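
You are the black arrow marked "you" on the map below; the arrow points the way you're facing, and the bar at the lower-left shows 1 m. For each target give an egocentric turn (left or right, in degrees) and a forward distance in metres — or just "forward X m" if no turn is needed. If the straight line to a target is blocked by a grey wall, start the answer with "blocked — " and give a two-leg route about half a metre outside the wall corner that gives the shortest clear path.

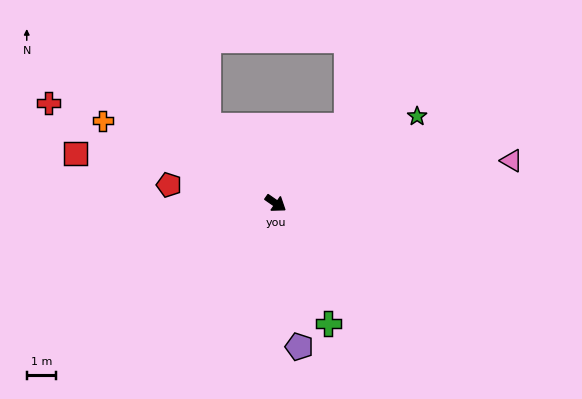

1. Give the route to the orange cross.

turn right 171°, forward 6.4 m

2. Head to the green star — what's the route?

turn left 66°, forward 5.6 m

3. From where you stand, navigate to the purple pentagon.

turn right 46°, forward 4.9 m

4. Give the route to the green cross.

turn right 31°, forward 4.4 m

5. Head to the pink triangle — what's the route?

turn left 45°, forward 8.1 m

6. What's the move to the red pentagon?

turn right 155°, forward 3.6 m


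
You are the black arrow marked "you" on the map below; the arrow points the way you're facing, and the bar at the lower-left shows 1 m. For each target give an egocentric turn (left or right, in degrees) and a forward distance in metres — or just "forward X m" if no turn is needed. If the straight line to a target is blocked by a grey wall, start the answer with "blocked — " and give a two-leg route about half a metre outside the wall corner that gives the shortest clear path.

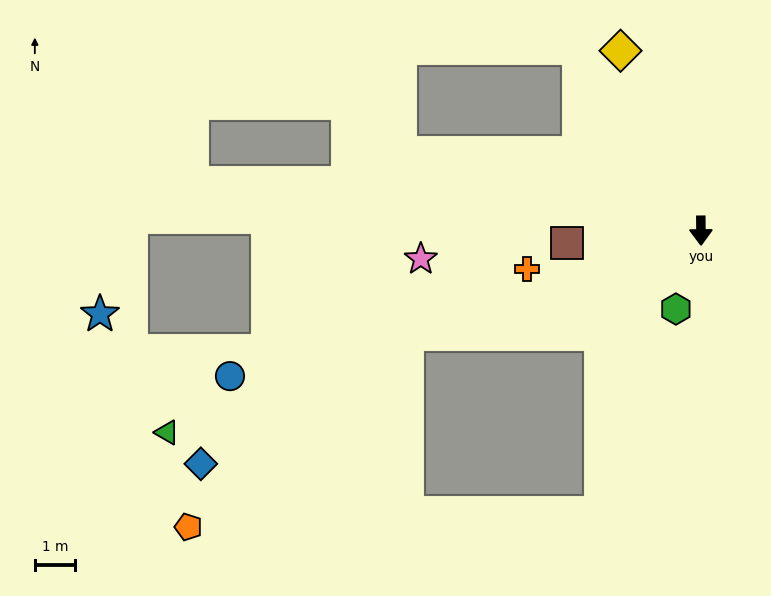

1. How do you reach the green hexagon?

turn right 18°, forward 2.1 m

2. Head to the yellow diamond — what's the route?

turn right 156°, forward 4.9 m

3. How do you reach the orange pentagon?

blocked — turn right 71°, forward 7.8 m, then turn left 22°, forward 7.3 m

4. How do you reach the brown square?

turn right 85°, forward 3.4 m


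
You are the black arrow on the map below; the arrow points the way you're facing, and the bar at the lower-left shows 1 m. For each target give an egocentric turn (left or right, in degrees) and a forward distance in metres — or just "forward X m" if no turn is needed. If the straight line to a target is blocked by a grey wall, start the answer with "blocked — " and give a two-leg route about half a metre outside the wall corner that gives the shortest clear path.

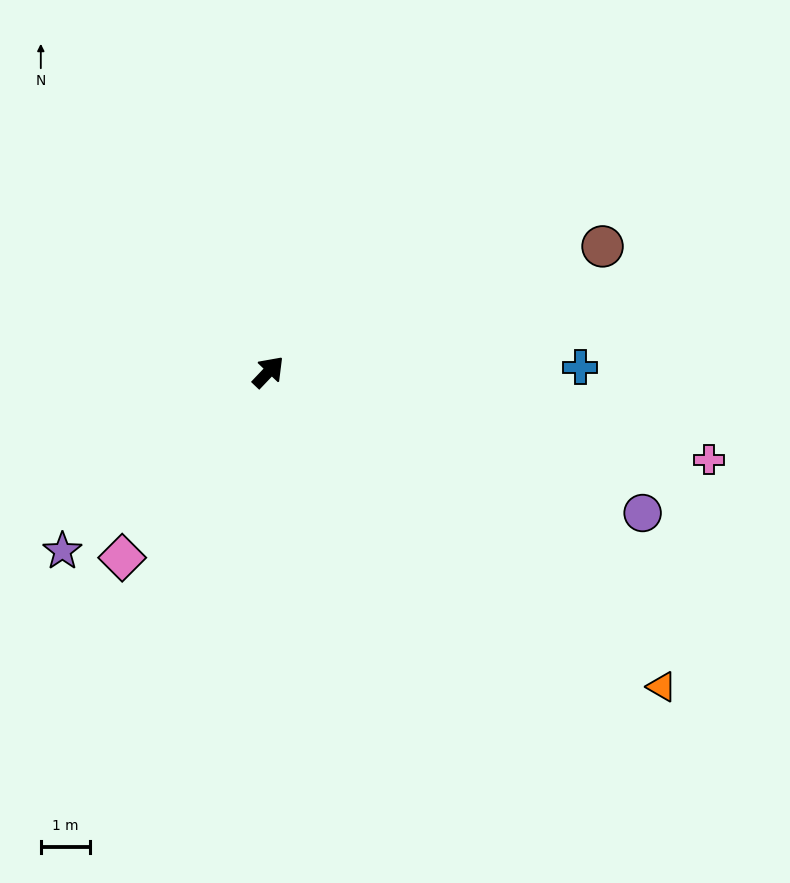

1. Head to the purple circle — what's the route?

turn right 67°, forward 8.1 m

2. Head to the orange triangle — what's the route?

turn right 85°, forward 10.2 m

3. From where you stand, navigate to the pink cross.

turn right 58°, forward 9.1 m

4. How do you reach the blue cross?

turn right 46°, forward 6.3 m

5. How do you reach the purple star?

turn left 175°, forward 5.5 m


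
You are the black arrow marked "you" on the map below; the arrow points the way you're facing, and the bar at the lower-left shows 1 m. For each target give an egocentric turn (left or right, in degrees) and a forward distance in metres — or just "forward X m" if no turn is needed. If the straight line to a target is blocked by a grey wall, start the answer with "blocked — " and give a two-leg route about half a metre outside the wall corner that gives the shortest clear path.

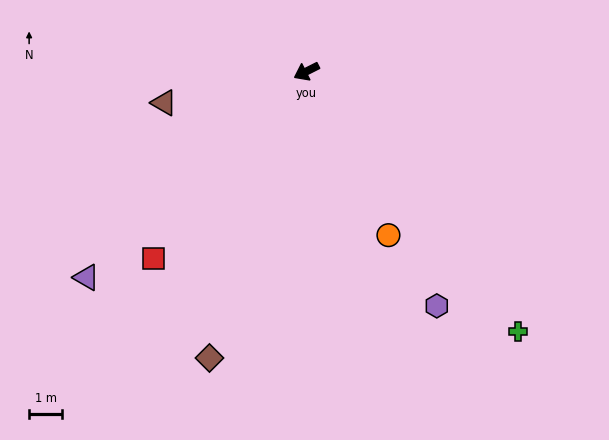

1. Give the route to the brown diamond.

turn left 44°, forward 9.1 m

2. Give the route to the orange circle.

turn left 90°, forward 5.5 m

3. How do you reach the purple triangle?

turn left 16°, forward 9.1 m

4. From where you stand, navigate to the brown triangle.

turn right 14°, forward 4.4 m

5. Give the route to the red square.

turn left 24°, forward 7.3 m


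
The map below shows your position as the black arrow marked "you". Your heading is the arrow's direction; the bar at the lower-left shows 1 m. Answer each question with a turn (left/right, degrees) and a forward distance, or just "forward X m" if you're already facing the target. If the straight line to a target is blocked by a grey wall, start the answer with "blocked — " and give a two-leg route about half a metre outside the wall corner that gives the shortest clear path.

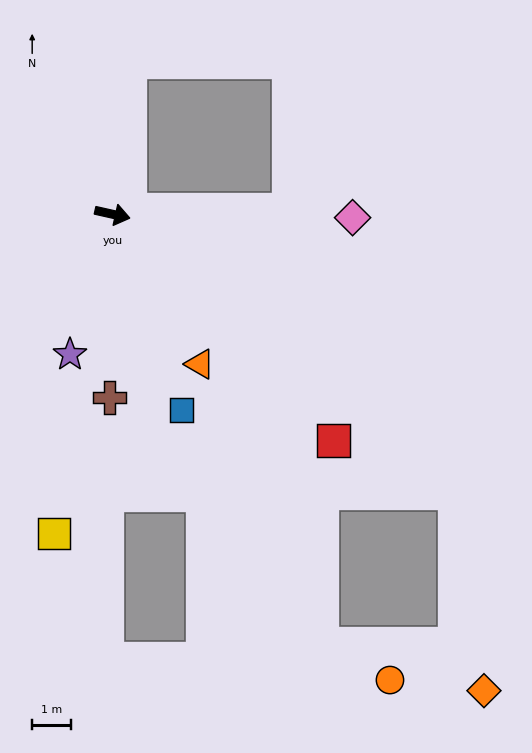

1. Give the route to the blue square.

turn right 58°, forward 5.3 m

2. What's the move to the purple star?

turn right 94°, forward 3.8 m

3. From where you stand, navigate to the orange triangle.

turn right 47°, forward 4.5 m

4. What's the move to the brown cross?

turn right 78°, forward 4.7 m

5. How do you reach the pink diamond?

turn left 12°, forward 6.2 m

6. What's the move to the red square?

turn right 33°, forward 8.1 m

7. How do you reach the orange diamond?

blocked — turn right 27°, forward 11.3 m, then turn right 42°, forward 5.1 m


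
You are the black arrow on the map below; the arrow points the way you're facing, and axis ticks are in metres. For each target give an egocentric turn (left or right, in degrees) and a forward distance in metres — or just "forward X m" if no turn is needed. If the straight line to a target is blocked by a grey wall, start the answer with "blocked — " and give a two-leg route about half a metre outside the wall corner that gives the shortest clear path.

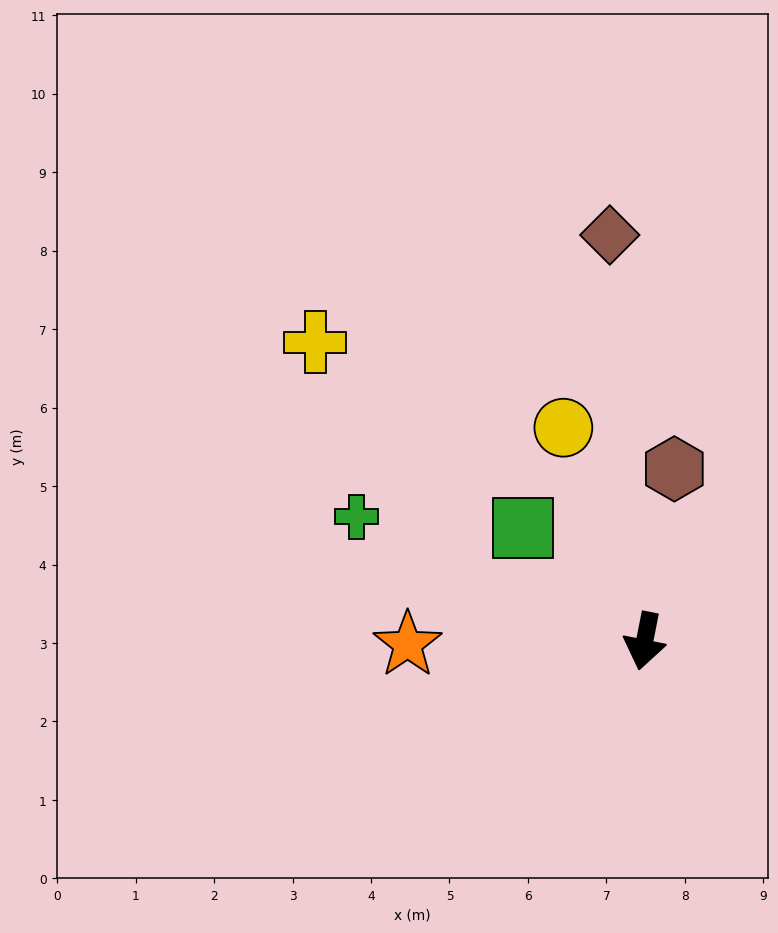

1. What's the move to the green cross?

turn right 102°, forward 4.0 m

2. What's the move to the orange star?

turn right 78°, forward 3.0 m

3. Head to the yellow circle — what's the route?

turn right 148°, forward 2.9 m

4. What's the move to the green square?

turn right 122°, forward 2.1 m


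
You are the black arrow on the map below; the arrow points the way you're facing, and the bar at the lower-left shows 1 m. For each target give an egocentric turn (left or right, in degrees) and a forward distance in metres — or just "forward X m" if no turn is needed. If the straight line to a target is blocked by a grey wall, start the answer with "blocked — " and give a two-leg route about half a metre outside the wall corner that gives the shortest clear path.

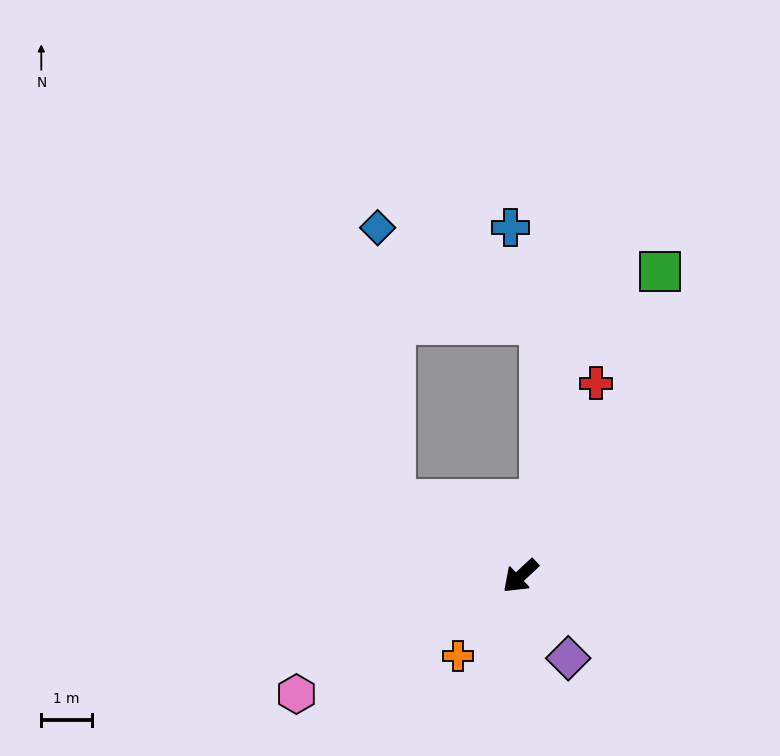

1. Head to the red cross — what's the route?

turn right 154°, forward 4.1 m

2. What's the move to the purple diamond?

turn left 77°, forward 1.9 m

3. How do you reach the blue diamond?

blocked — turn right 74°, forward 2.9 m, then turn right 56°, forward 5.4 m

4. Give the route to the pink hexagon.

turn right 15°, forward 5.0 m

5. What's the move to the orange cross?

turn left 9°, forward 2.0 m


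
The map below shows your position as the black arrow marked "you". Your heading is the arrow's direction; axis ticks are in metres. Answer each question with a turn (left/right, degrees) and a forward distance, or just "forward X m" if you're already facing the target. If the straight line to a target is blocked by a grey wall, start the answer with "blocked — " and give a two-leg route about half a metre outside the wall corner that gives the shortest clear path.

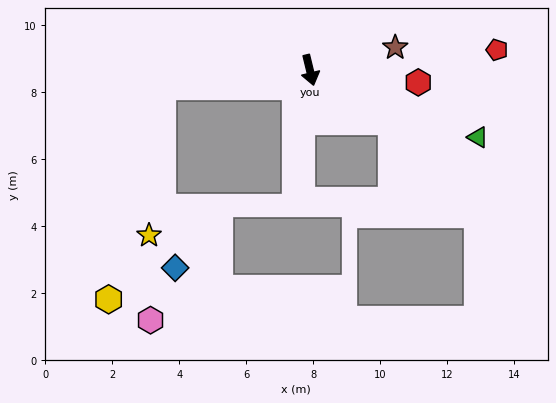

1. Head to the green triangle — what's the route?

turn left 55°, forward 5.4 m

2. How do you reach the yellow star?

blocked — turn right 98°, forward 4.4 m, then turn left 79°, forward 4.5 m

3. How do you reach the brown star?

turn left 91°, forward 2.6 m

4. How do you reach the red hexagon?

turn left 70°, forward 3.3 m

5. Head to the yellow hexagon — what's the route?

blocked — turn right 98°, forward 4.4 m, then turn left 70°, forward 6.6 m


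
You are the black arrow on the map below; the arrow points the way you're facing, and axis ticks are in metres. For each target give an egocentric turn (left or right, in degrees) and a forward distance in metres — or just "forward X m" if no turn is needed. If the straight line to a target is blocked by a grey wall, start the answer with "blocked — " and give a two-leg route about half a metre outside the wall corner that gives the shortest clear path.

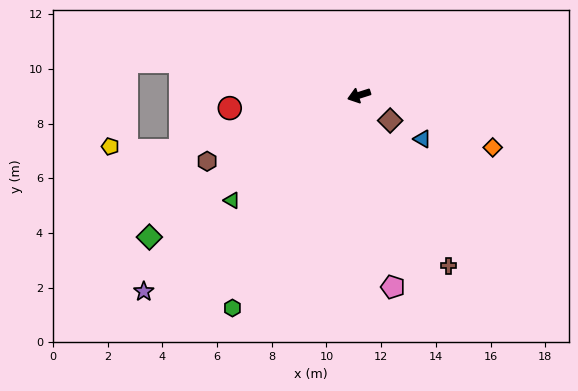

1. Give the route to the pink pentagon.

turn left 82°, forward 7.1 m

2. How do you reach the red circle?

turn right 12°, forward 4.7 m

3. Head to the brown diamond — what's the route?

turn left 123°, forward 1.5 m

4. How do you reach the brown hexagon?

turn left 6°, forward 6.1 m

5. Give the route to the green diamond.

turn left 16°, forward 9.2 m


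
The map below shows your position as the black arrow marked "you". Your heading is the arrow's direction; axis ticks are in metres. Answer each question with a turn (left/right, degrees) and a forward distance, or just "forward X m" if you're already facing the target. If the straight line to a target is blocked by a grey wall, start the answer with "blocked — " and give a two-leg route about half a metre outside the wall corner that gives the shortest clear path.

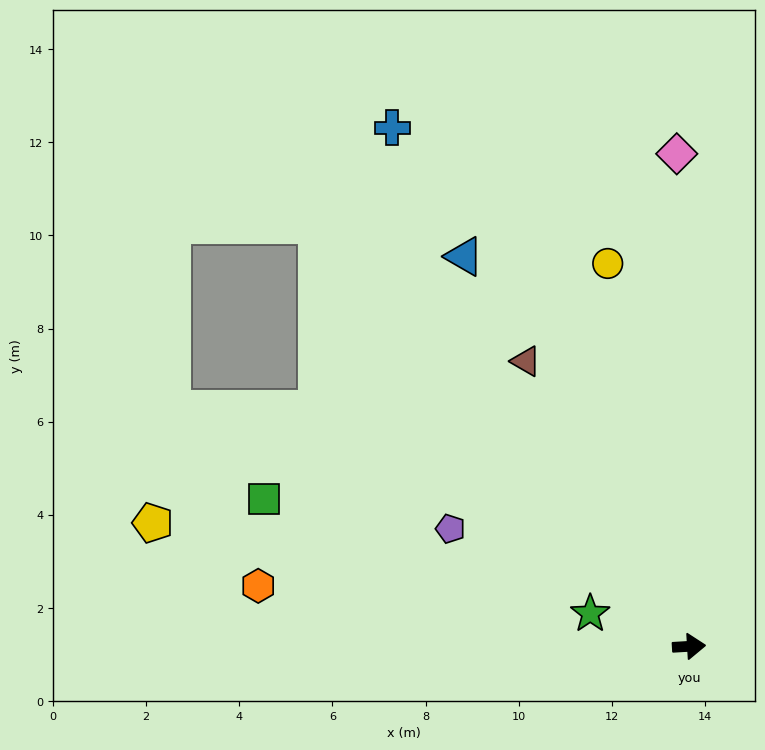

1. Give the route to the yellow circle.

turn left 99°, forward 8.4 m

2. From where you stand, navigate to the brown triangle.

turn left 116°, forward 7.1 m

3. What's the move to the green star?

turn left 158°, forward 2.2 m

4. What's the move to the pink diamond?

turn left 88°, forward 10.6 m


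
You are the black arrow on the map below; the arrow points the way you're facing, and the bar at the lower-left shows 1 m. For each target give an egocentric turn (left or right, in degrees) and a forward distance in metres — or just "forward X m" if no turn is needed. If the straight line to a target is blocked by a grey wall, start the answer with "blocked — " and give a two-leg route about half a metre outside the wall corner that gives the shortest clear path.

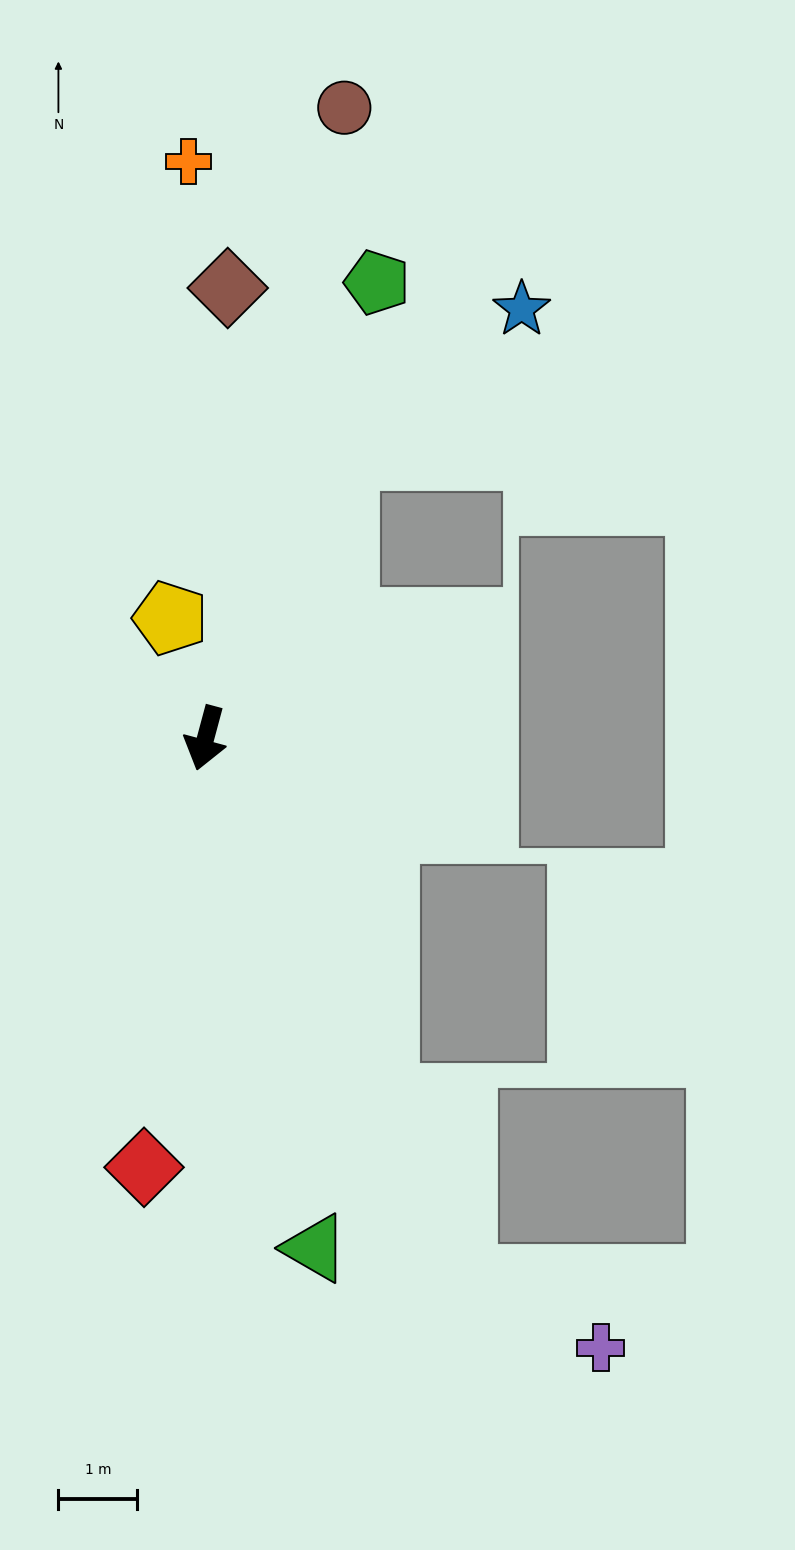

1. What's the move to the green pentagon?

turn left 174°, forward 6.2 m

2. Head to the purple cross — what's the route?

blocked — turn left 41°, forward 7.6 m, then turn left 37°, forward 1.9 m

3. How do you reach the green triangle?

turn left 27°, forward 6.6 m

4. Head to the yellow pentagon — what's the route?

turn right 149°, forward 1.6 m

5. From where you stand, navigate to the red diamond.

turn left 7°, forward 5.5 m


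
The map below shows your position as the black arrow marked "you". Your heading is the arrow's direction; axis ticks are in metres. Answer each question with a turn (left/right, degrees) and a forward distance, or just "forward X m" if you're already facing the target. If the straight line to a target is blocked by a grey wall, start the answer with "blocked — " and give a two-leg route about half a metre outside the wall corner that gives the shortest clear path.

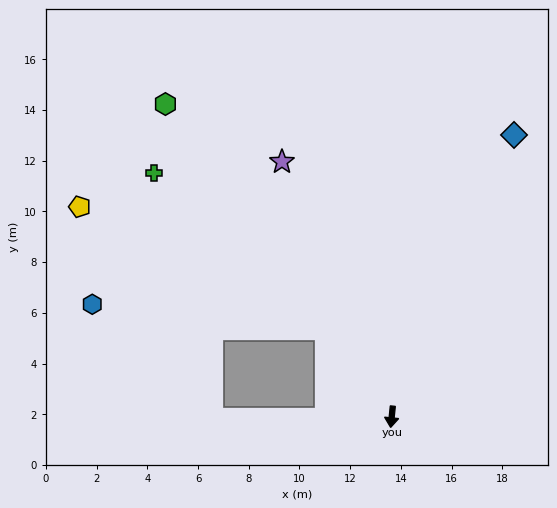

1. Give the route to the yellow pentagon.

blocked — turn right 137°, forward 4.3 m, then turn left 26°, forward 10.8 m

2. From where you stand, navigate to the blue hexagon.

blocked — turn right 137°, forward 4.3 m, then turn left 47°, forward 9.3 m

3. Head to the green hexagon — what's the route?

turn right 138°, forward 15.2 m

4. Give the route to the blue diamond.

turn left 162°, forward 12.1 m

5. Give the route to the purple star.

turn right 151°, forward 10.9 m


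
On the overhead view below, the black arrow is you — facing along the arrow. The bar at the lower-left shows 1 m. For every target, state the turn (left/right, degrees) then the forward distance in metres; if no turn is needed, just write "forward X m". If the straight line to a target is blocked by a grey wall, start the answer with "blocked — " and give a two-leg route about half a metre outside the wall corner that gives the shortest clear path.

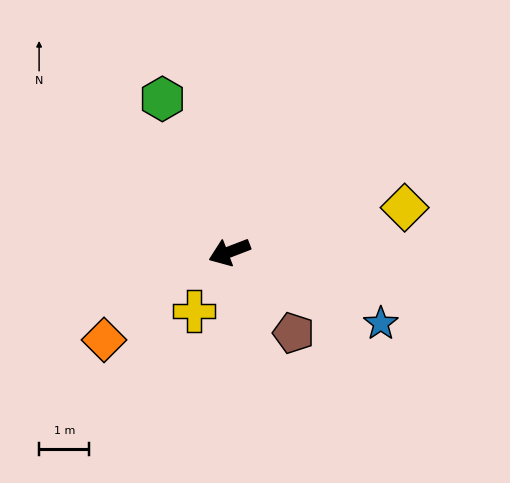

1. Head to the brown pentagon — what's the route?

turn left 107°, forward 2.1 m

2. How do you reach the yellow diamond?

turn left 173°, forward 3.6 m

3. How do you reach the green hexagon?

turn right 87°, forward 3.3 m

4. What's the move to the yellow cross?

turn left 38°, forward 1.4 m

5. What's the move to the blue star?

turn left 134°, forward 3.3 m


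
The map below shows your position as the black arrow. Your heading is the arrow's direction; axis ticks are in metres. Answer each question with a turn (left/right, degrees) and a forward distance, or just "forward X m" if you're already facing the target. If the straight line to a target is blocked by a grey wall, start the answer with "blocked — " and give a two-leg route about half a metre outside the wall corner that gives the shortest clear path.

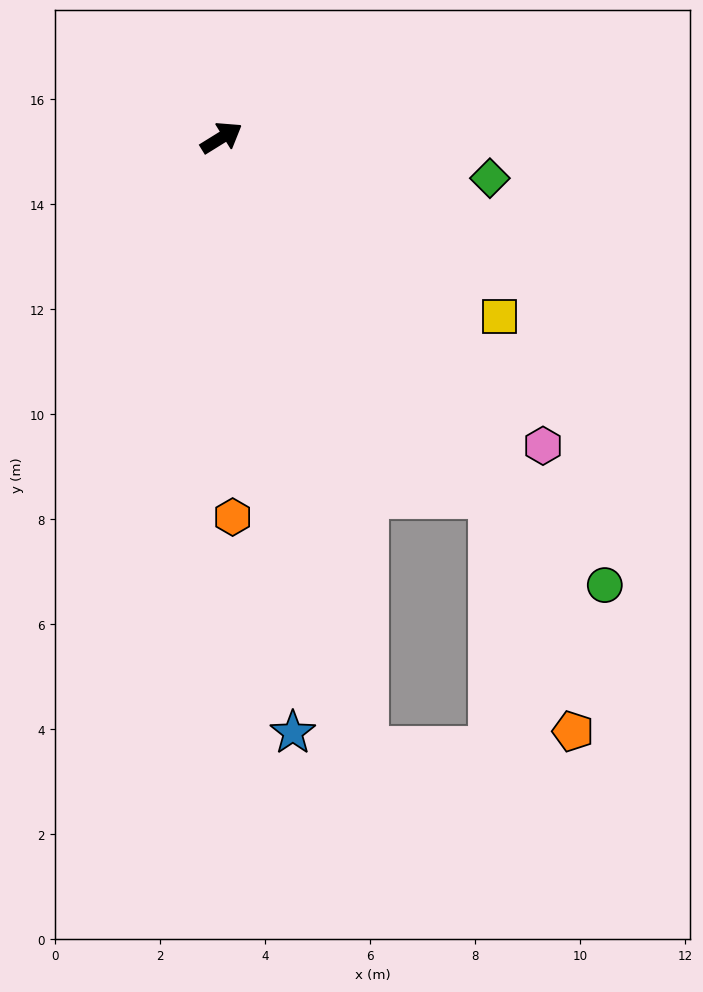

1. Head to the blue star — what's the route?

turn right 115°, forward 11.4 m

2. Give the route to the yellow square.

turn right 65°, forward 6.3 m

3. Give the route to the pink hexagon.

turn right 76°, forward 8.5 m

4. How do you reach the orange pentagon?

blocked — turn right 85°, forward 8.5 m, then turn right 18°, forward 4.7 m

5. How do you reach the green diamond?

turn right 40°, forward 5.2 m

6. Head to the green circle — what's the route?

turn right 81°, forward 11.2 m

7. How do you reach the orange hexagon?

turn right 120°, forward 7.2 m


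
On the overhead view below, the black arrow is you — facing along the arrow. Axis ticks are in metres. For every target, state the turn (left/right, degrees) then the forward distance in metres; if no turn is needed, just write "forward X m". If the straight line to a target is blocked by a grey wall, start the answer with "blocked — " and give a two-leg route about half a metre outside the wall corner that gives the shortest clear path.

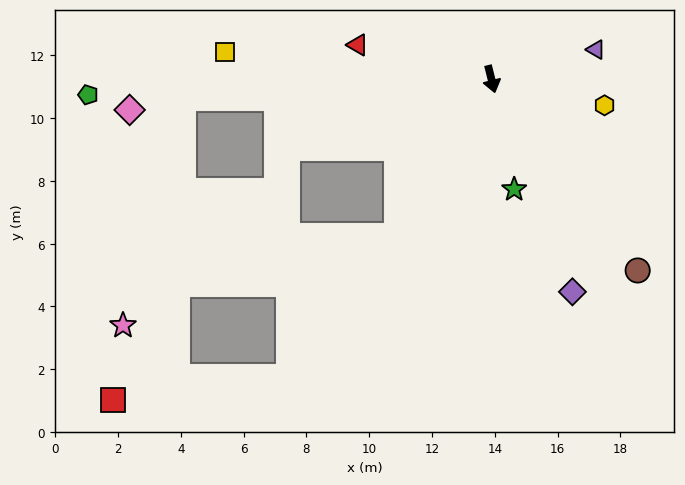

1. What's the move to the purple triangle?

turn left 92°, forward 3.5 m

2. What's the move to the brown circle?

turn left 23°, forward 7.7 m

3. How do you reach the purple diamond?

turn left 7°, forward 7.2 m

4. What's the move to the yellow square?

turn right 110°, forward 8.5 m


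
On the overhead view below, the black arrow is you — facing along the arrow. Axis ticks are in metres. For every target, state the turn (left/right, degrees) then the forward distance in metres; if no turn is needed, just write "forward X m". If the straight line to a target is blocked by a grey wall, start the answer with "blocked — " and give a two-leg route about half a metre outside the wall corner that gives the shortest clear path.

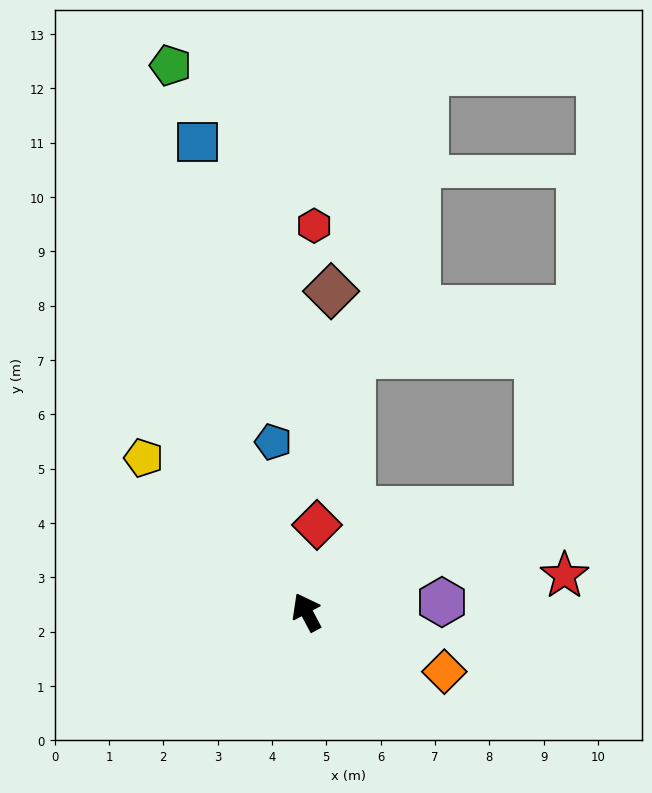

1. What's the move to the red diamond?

turn right 35°, forward 1.6 m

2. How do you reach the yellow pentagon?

turn left 19°, forward 4.1 m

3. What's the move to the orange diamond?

turn right 141°, forward 2.8 m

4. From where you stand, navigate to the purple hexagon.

turn right 114°, forward 2.5 m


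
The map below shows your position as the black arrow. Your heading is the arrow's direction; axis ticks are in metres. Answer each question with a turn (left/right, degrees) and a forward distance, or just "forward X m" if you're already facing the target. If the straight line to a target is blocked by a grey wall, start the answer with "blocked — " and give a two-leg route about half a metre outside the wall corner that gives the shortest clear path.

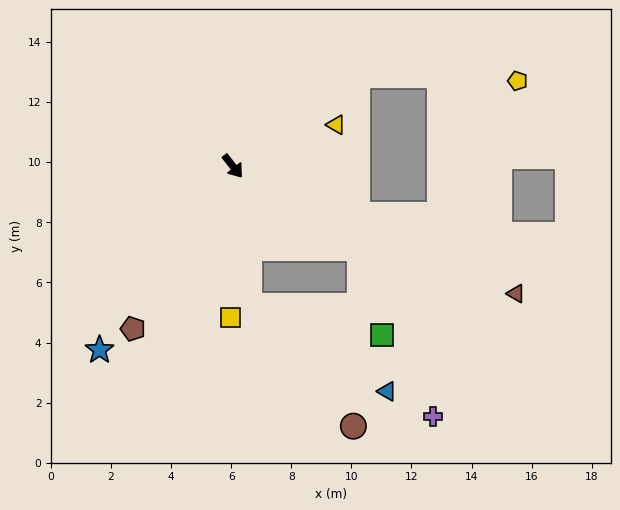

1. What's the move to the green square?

blocked — turn left 19°, forward 5.0 m, then turn right 43°, forward 3.0 m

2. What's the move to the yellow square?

turn right 39°, forward 5.0 m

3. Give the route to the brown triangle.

turn left 28°, forward 10.3 m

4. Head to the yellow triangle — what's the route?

turn left 74°, forward 3.7 m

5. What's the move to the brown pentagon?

turn right 70°, forward 6.4 m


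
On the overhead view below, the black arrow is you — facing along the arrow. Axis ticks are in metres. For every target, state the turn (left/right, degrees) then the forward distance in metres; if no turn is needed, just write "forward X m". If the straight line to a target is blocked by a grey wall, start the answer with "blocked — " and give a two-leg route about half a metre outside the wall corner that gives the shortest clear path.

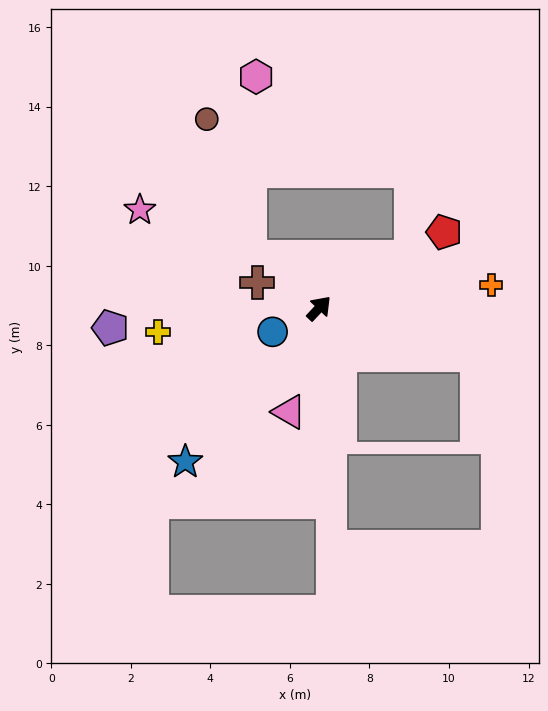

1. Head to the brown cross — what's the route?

turn left 111°, forward 1.7 m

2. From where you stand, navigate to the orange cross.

turn right 39°, forward 4.4 m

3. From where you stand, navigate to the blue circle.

turn left 160°, forward 1.3 m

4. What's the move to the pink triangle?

turn right 153°, forward 2.7 m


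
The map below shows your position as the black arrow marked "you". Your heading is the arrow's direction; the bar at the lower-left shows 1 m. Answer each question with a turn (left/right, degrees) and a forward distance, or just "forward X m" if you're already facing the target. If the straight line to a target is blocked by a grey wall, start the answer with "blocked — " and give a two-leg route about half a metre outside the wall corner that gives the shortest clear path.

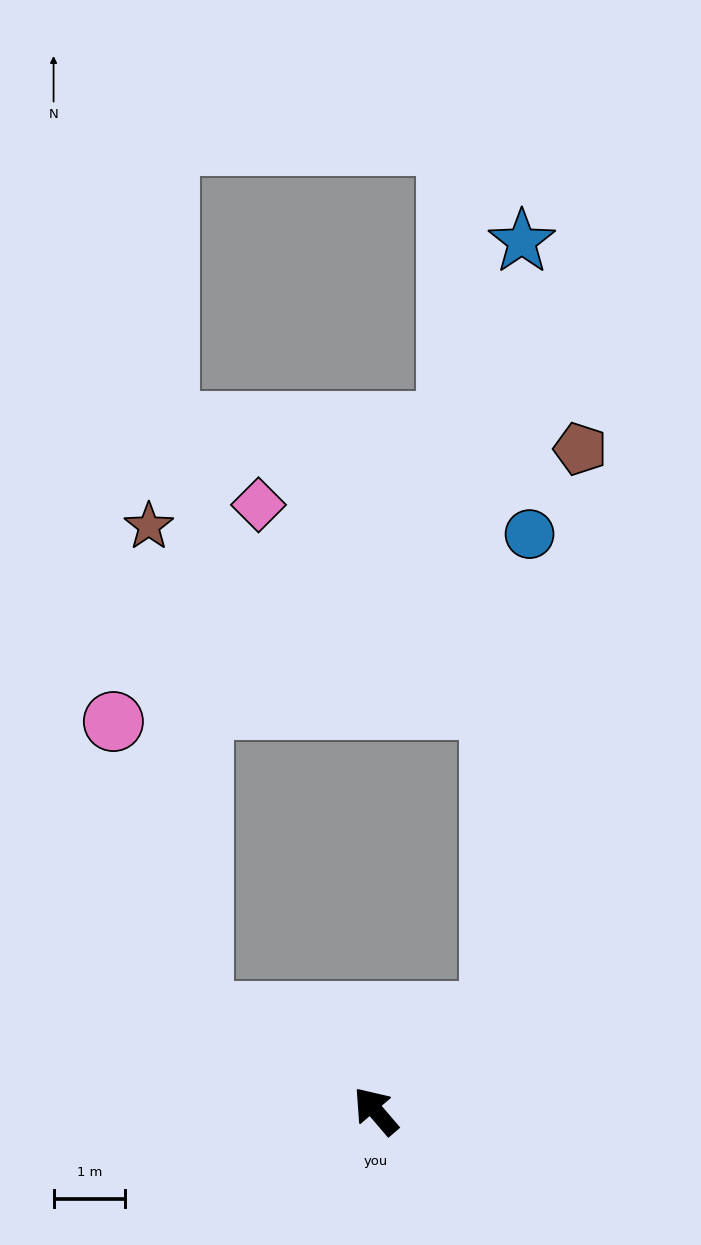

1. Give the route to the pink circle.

blocked — turn left 20°, forward 2.8 m, then turn right 43°, forward 4.2 m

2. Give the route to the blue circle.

blocked — turn right 90°, forward 2.1 m, then turn left 45°, forward 6.7 m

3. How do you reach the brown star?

blocked — turn left 20°, forward 2.8 m, then turn right 54°, forward 6.8 m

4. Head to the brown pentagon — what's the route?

blocked — turn right 90°, forward 2.1 m, then turn left 40°, forward 8.0 m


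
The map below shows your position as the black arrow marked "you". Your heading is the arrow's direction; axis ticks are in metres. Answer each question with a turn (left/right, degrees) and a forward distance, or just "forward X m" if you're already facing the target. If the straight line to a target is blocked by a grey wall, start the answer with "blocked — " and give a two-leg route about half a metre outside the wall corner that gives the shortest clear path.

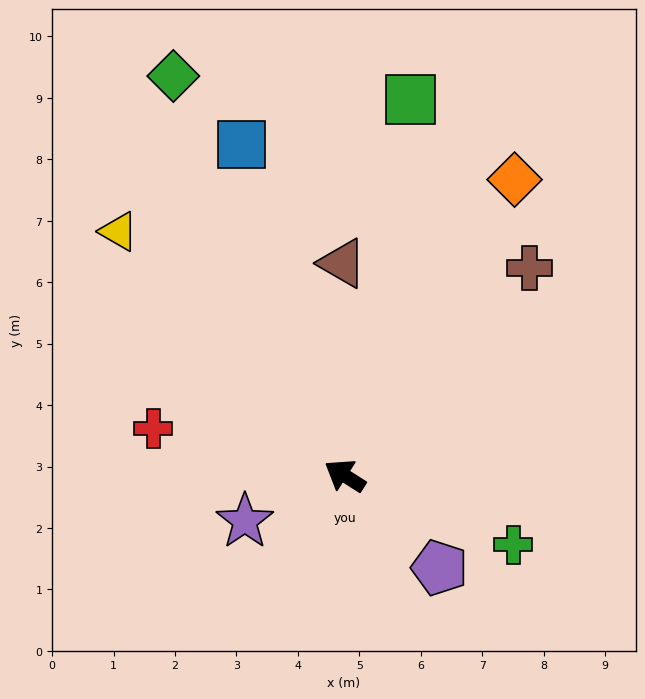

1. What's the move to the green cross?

turn right 170°, forward 3.0 m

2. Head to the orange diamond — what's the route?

turn right 87°, forward 5.6 m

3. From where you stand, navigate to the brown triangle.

turn right 57°, forward 3.5 m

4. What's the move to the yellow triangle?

turn right 15°, forward 5.4 m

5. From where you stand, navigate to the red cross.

turn left 19°, forward 3.2 m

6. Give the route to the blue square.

turn right 40°, forward 5.6 m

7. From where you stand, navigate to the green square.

turn right 67°, forward 6.2 m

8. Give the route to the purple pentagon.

turn left 168°, forward 2.2 m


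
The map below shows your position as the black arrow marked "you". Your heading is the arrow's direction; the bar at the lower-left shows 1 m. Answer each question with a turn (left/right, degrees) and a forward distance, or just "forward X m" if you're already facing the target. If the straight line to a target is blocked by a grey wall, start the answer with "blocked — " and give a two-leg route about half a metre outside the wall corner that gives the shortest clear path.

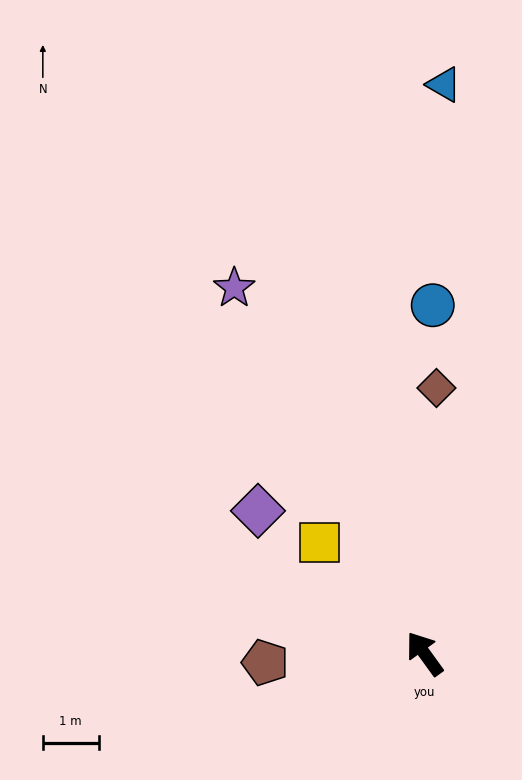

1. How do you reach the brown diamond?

turn right 38°, forward 4.8 m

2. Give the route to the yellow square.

turn left 7°, forward 2.7 m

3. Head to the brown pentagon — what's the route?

turn left 57°, forward 2.9 m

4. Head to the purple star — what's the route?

turn right 8°, forward 7.4 m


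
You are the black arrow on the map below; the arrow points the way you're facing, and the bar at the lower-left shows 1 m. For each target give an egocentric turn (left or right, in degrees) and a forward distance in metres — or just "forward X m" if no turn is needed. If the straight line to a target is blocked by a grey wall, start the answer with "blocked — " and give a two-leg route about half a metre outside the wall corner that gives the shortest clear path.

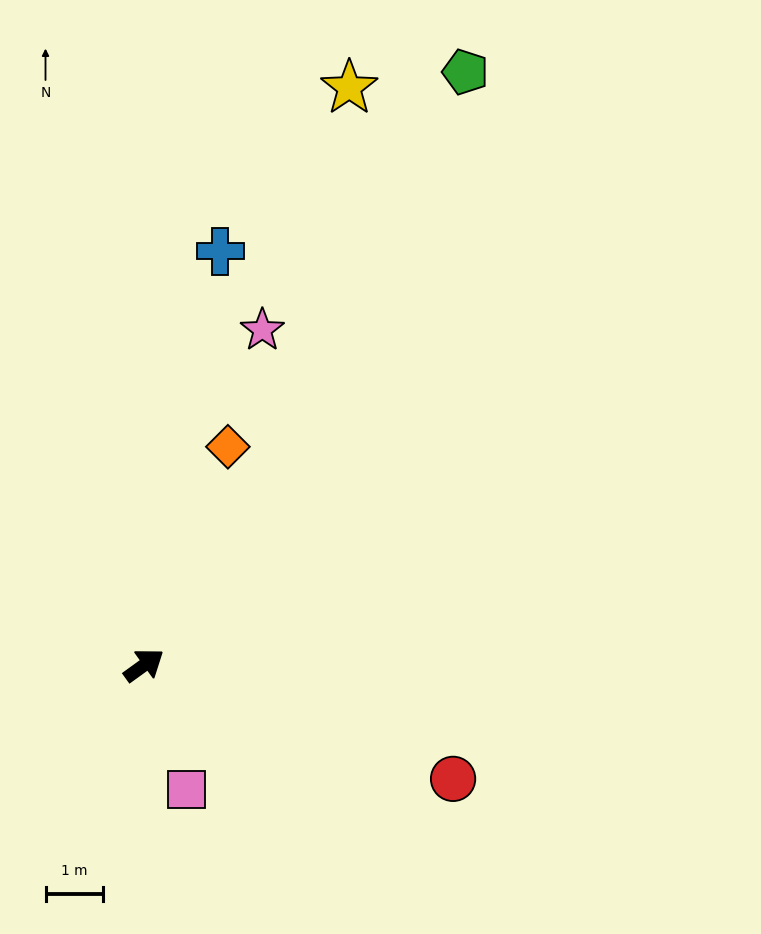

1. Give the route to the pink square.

turn right 107°, forward 2.3 m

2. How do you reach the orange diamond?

turn left 33°, forward 4.1 m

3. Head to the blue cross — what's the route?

turn left 44°, forward 7.3 m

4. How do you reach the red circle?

turn right 56°, forward 5.7 m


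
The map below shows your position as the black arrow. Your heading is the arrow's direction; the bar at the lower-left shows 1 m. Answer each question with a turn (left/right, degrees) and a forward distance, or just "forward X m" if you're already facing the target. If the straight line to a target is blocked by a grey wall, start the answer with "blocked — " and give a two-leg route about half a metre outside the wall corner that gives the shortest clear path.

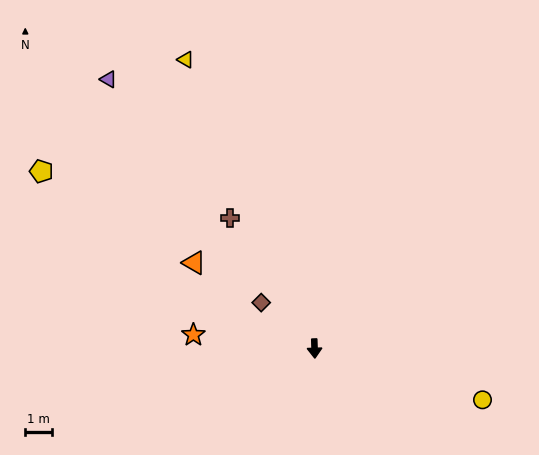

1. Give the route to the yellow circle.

turn left 71°, forward 6.7 m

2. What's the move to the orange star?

turn right 98°, forward 4.6 m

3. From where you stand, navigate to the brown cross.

turn right 149°, forward 5.9 m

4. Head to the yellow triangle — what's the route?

turn right 158°, forward 12.0 m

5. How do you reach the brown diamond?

turn right 133°, forward 2.7 m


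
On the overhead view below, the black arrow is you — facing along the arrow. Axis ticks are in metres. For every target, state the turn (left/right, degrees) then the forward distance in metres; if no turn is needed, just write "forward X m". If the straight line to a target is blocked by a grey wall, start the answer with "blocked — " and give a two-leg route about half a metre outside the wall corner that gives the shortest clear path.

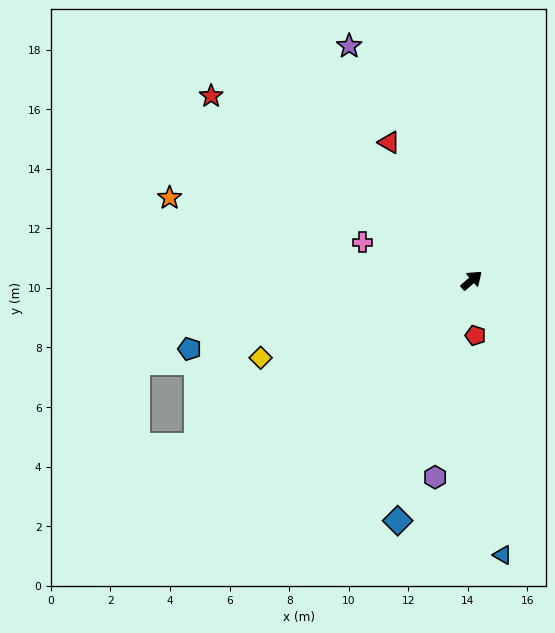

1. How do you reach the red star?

turn left 104°, forward 10.7 m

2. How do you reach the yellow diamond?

turn left 159°, forward 7.5 m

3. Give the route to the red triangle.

turn left 80°, forward 5.4 m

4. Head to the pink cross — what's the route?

turn left 120°, forward 3.9 m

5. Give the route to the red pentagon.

turn right 127°, forward 1.9 m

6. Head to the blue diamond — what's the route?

turn right 148°, forward 8.4 m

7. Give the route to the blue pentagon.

turn left 153°, forward 9.7 m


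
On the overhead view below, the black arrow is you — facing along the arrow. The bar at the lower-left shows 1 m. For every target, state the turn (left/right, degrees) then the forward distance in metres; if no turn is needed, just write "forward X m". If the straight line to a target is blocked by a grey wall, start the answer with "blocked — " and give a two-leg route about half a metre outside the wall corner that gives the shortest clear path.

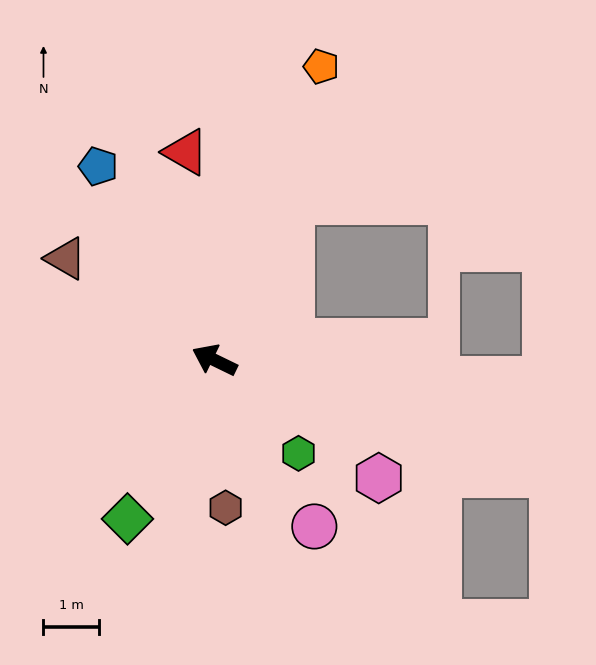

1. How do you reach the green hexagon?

turn left 158°, forward 2.3 m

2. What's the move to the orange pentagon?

turn right 84°, forward 5.6 m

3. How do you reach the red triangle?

turn right 56°, forward 3.8 m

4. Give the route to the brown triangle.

turn right 8°, forward 3.3 m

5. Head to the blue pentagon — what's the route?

turn right 33°, forward 4.1 m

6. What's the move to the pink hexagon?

turn left 170°, forward 3.7 m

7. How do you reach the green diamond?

turn left 87°, forward 3.3 m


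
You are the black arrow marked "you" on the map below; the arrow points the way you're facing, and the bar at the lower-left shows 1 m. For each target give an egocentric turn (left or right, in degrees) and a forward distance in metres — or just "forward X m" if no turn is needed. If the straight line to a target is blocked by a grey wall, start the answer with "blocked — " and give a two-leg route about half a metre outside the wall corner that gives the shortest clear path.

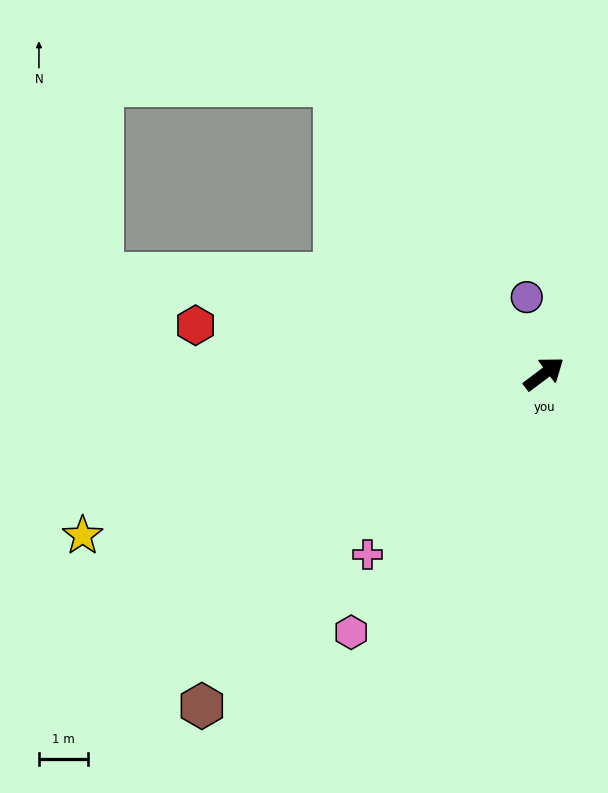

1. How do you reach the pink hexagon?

turn right 164°, forward 6.5 m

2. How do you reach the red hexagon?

turn left 135°, forward 7.1 m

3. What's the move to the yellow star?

turn left 162°, forward 9.9 m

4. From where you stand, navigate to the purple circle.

turn left 66°, forward 1.6 m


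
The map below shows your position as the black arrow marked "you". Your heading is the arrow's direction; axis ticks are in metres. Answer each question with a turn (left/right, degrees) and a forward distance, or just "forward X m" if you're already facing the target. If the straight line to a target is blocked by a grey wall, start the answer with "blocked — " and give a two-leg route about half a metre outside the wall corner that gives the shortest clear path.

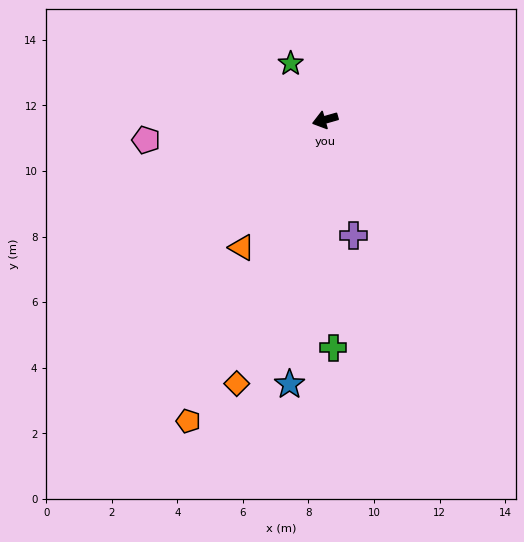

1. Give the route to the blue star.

turn left 66°, forward 8.1 m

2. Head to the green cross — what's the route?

turn left 76°, forward 7.0 m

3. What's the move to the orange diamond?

turn left 56°, forward 8.5 m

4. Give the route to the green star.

turn right 74°, forward 2.0 m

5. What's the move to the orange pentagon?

turn left 50°, forward 10.1 m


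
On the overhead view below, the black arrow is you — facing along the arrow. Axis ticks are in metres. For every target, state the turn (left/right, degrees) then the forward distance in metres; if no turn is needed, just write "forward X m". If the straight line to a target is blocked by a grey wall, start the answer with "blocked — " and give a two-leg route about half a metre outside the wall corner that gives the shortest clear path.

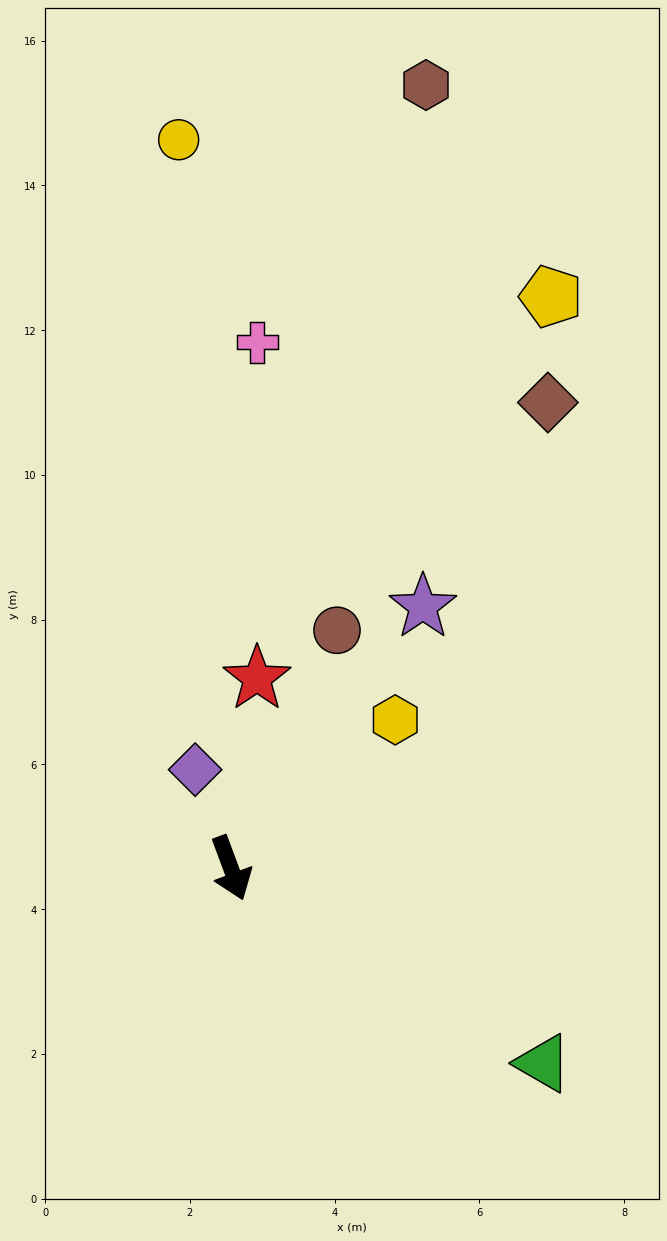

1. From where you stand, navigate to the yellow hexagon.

turn left 112°, forward 3.1 m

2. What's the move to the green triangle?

turn left 38°, forward 5.1 m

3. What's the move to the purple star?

turn left 123°, forward 4.5 m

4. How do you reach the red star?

turn left 152°, forward 2.6 m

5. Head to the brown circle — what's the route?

turn left 136°, forward 3.6 m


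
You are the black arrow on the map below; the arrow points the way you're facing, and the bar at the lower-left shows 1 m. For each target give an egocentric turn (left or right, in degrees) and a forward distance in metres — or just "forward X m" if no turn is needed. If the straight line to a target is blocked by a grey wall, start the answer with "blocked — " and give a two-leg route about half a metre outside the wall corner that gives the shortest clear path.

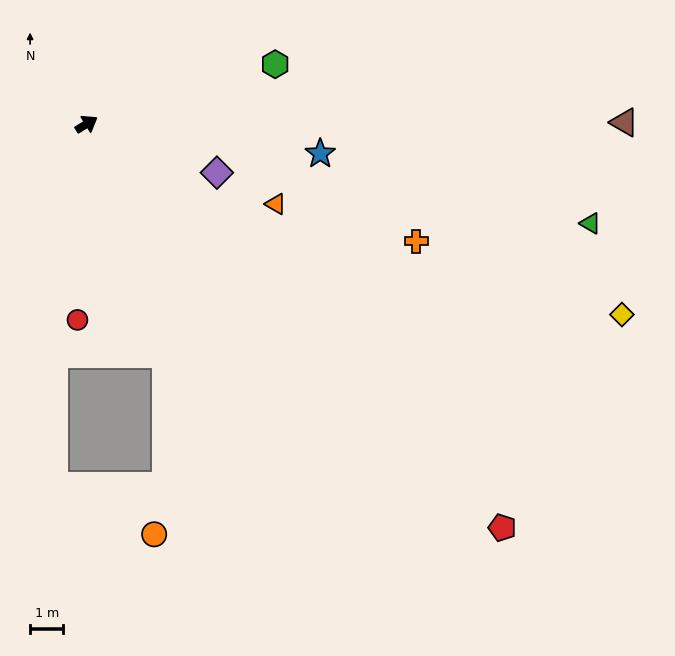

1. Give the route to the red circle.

turn right 124°, forward 5.9 m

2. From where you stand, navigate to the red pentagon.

turn right 76°, forward 17.4 m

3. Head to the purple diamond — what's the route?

turn right 52°, forward 4.2 m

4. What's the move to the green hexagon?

turn right 14°, forward 5.9 m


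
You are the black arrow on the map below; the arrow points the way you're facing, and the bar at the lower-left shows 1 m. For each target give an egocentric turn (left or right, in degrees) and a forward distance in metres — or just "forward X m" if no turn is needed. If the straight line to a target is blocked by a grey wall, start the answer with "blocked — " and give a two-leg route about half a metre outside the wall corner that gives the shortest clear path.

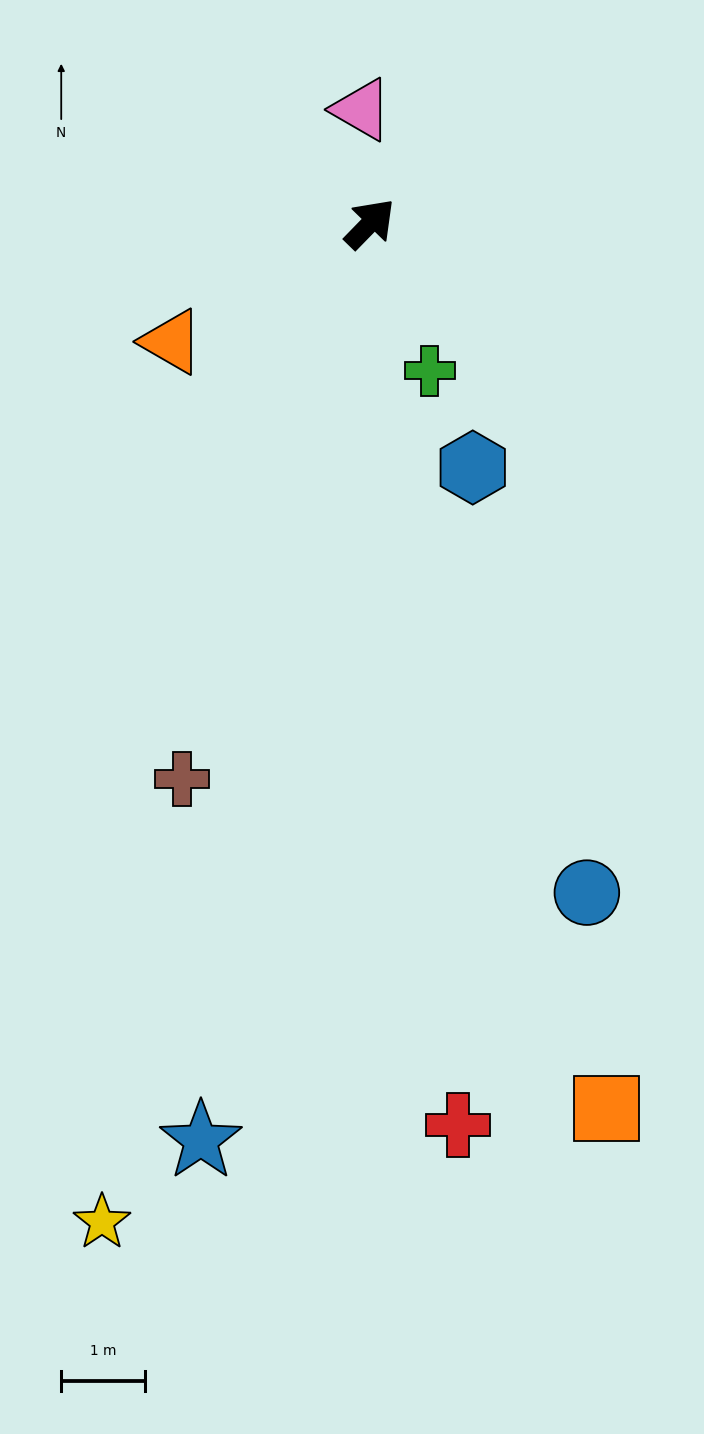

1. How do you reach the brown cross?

turn right 155°, forward 7.0 m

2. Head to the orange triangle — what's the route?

turn left 165°, forward 2.8 m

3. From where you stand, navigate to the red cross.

turn right 130°, forward 10.8 m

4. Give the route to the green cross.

turn right 114°, forward 1.9 m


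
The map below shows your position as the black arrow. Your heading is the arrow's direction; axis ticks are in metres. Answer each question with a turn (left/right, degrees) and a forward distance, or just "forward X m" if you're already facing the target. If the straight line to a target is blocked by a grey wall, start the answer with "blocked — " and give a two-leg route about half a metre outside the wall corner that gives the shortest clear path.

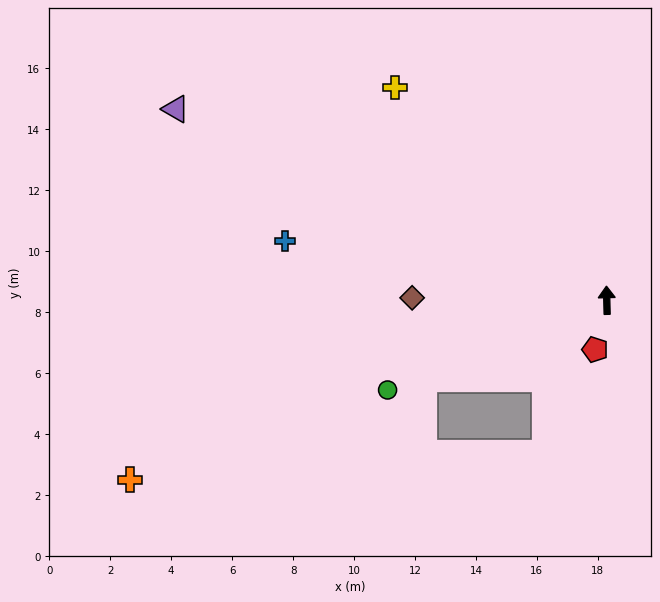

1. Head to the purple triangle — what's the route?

turn left 65°, forward 15.5 m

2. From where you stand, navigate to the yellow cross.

turn left 43°, forward 9.9 m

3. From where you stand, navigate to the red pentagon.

turn left 165°, forward 1.7 m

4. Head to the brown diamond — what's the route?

turn left 88°, forward 6.4 m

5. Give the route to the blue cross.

turn left 78°, forward 10.7 m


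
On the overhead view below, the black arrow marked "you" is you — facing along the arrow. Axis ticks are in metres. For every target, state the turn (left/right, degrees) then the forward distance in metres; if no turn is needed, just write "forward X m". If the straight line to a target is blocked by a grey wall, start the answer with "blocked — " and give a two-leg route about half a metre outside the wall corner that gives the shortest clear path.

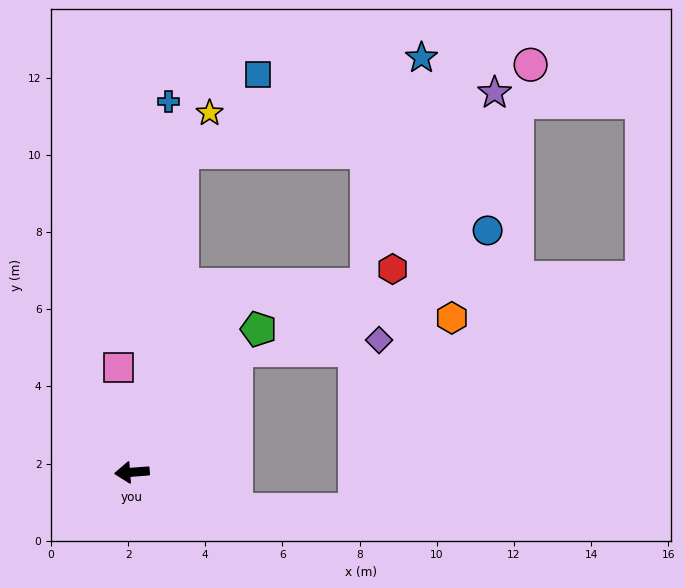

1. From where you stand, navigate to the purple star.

blocked — turn right 103°, forward 8.4 m, then turn right 71°, forward 8.2 m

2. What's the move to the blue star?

blocked — turn right 103°, forward 8.4 m, then turn right 60°, forward 6.7 m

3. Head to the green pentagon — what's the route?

turn right 136°, forward 4.9 m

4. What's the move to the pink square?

turn right 87°, forward 2.7 m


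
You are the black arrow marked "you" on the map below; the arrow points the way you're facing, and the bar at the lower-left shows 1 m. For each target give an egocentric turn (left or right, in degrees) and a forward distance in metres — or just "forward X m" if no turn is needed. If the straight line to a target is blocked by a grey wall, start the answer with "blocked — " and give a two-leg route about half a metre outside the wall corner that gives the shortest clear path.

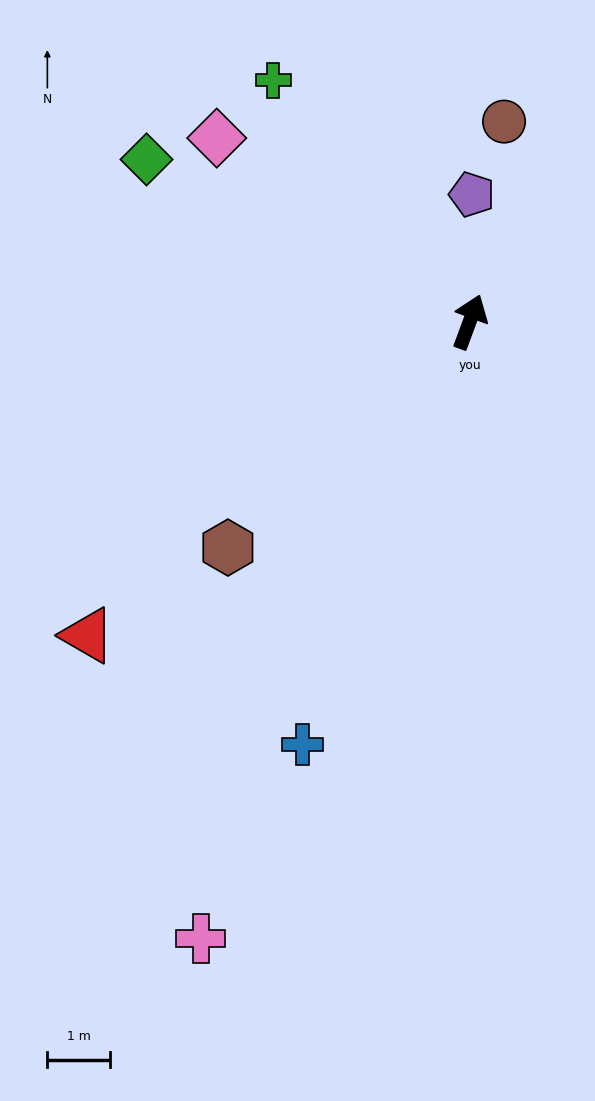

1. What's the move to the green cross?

turn left 59°, forward 5.0 m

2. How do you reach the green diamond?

turn left 84°, forward 5.8 m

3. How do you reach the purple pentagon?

turn left 19°, forward 2.0 m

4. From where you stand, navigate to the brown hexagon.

turn left 153°, forward 5.3 m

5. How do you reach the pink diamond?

turn left 74°, forward 5.0 m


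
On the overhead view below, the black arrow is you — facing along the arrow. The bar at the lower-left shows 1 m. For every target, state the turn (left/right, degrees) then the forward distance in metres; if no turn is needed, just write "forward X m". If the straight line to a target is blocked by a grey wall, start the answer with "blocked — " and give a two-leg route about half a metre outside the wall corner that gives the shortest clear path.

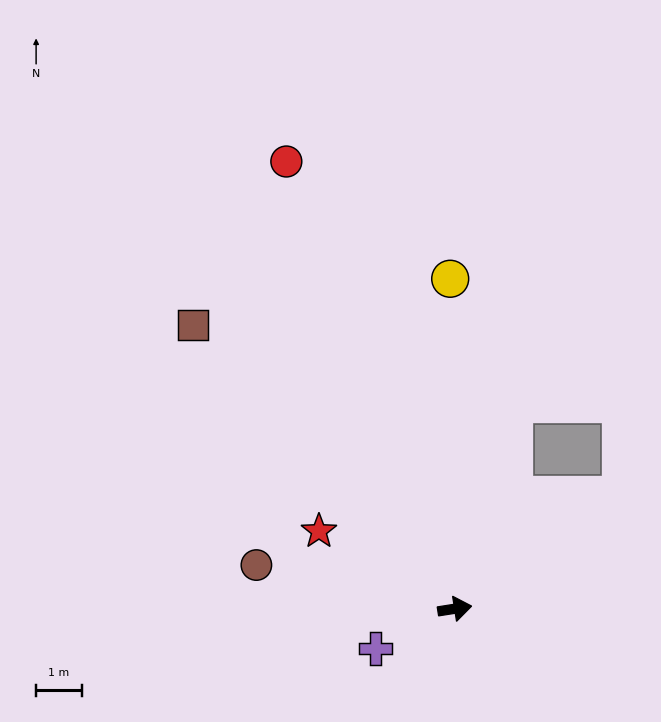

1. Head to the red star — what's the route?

turn left 141°, forward 3.4 m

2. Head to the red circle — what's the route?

turn left 102°, forward 10.5 m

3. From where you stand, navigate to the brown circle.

turn left 159°, forward 4.5 m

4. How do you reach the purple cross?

turn right 162°, forward 2.0 m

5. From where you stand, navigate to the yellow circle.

turn left 82°, forward 7.3 m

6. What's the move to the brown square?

turn left 124°, forward 8.5 m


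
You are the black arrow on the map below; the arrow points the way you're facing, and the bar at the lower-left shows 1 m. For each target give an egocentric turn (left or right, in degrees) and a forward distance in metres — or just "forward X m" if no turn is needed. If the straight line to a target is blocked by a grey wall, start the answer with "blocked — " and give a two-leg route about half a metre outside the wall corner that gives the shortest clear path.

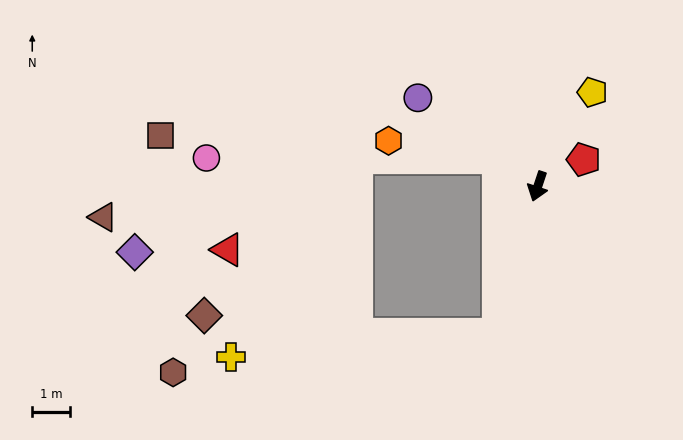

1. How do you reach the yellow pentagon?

turn left 168°, forward 2.8 m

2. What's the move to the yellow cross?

blocked — turn left 3°, forward 4.0 m, then turn right 70°, forward 7.0 m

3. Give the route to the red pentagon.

turn left 139°, forward 1.4 m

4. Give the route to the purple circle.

turn right 108°, forward 3.9 m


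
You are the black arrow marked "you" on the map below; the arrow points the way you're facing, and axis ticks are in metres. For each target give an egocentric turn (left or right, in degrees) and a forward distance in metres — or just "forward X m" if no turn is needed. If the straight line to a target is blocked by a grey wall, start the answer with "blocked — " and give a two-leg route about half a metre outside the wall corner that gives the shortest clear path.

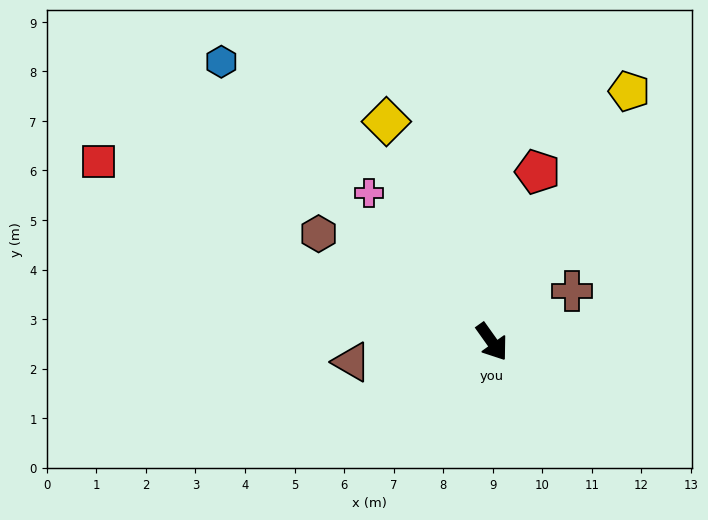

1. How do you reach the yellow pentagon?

turn left 116°, forward 5.8 m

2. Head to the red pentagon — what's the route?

turn left 130°, forward 3.6 m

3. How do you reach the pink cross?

turn right 176°, forward 3.9 m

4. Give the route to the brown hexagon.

turn right 157°, forward 4.1 m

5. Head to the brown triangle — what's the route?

turn right 117°, forward 2.9 m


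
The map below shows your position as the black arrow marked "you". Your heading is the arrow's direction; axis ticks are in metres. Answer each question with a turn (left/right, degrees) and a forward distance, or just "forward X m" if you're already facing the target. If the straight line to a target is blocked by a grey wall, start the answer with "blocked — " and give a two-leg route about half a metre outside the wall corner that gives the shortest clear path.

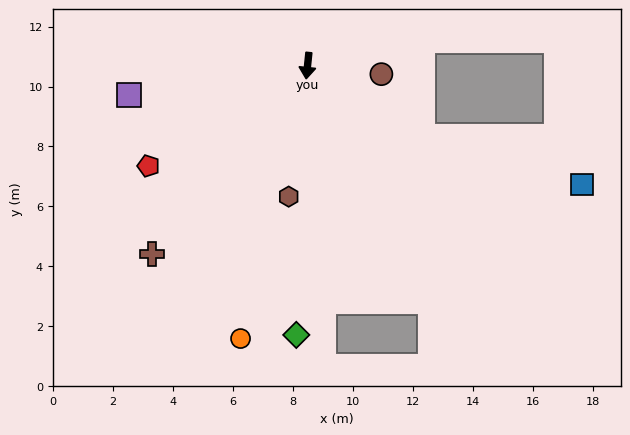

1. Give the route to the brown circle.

turn left 89°, forward 2.5 m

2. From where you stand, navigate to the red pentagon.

turn right 52°, forward 6.3 m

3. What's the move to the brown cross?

turn right 34°, forward 8.1 m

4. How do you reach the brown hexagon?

turn right 2°, forward 4.4 m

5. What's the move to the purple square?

turn right 75°, forward 6.0 m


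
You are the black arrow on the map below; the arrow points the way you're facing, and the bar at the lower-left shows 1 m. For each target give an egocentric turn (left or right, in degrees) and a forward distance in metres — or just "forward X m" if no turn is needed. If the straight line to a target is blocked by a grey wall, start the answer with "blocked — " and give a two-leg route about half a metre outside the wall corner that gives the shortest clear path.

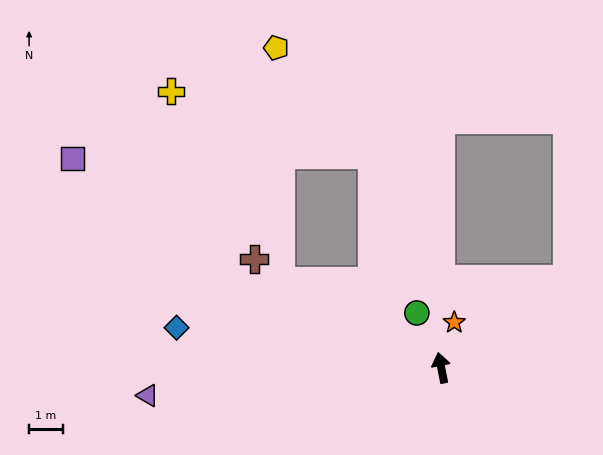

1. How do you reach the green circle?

turn left 13°, forward 1.8 m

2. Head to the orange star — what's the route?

turn right 27°, forward 1.4 m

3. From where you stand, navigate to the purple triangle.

turn left 84°, forward 8.7 m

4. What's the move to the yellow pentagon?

blocked — turn left 51°, forward 5.4 m, then turn right 61°, forward 6.9 m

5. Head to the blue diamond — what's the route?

turn left 70°, forward 7.9 m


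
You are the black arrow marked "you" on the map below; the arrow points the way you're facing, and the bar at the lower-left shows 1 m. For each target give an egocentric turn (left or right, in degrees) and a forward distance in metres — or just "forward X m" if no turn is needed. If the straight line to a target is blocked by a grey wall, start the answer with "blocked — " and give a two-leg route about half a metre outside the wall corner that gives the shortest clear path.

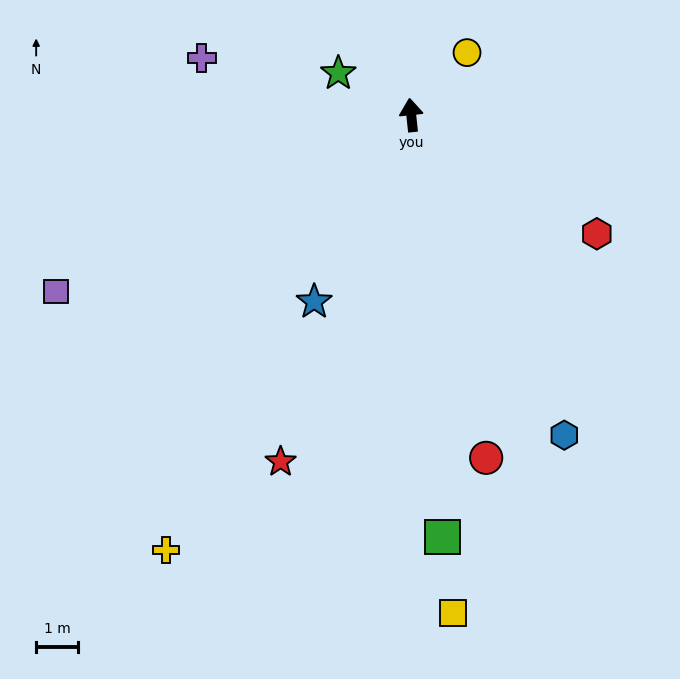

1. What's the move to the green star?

turn left 54°, forward 2.0 m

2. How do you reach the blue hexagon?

turn right 160°, forward 8.5 m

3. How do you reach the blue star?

turn left 147°, forward 5.0 m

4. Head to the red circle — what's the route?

turn right 174°, forward 8.4 m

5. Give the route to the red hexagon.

turn right 129°, forward 5.3 m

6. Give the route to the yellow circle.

turn right 48°, forward 2.0 m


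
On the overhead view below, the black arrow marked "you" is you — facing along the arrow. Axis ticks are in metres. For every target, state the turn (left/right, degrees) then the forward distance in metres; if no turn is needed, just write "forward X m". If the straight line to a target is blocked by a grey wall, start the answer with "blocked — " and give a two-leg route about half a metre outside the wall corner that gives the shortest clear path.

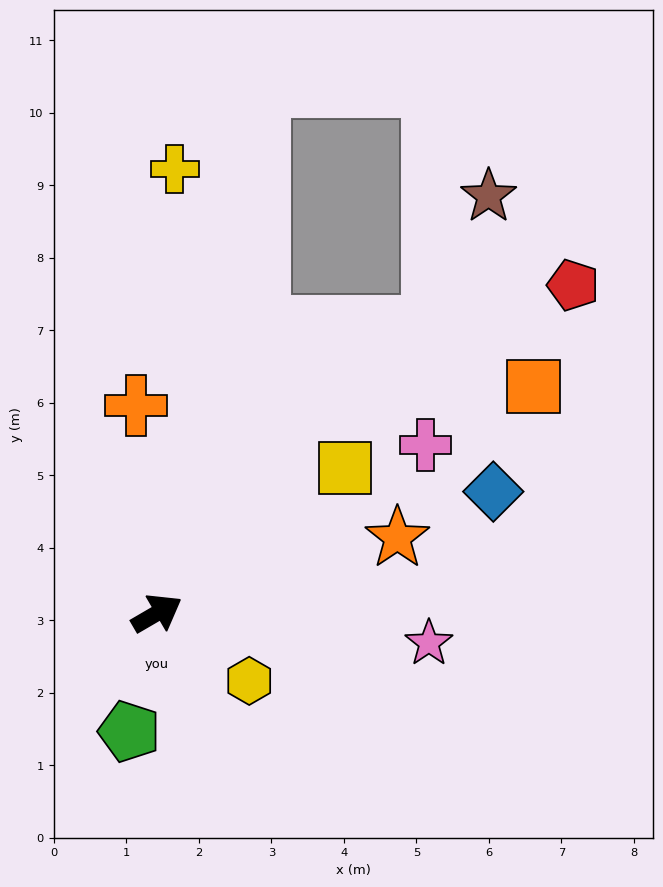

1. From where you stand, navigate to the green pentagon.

turn right 133°, forward 1.7 m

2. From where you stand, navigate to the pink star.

turn right 36°, forward 3.8 m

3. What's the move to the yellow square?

turn left 7°, forward 3.3 m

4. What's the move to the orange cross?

turn left 66°, forward 2.9 m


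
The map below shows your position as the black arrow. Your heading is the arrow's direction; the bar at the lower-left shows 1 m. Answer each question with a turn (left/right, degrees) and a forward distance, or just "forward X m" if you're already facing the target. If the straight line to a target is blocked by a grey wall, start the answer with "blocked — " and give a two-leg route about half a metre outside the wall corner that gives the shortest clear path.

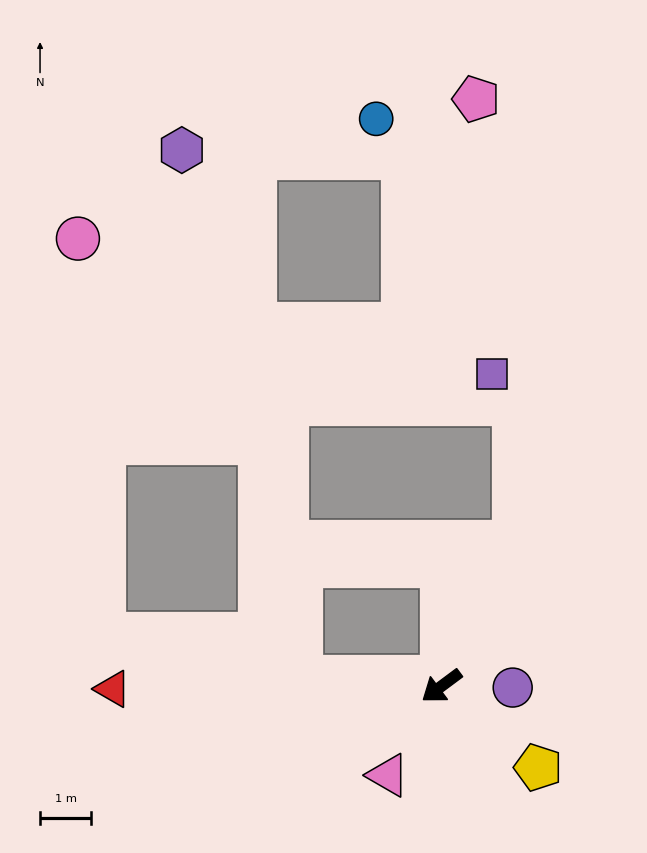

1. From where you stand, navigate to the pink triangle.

turn left 22°, forward 2.0 m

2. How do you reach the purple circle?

turn left 142°, forward 1.4 m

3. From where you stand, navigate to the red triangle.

turn right 36°, forward 6.4 m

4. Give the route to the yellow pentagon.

turn left 103°, forward 2.5 m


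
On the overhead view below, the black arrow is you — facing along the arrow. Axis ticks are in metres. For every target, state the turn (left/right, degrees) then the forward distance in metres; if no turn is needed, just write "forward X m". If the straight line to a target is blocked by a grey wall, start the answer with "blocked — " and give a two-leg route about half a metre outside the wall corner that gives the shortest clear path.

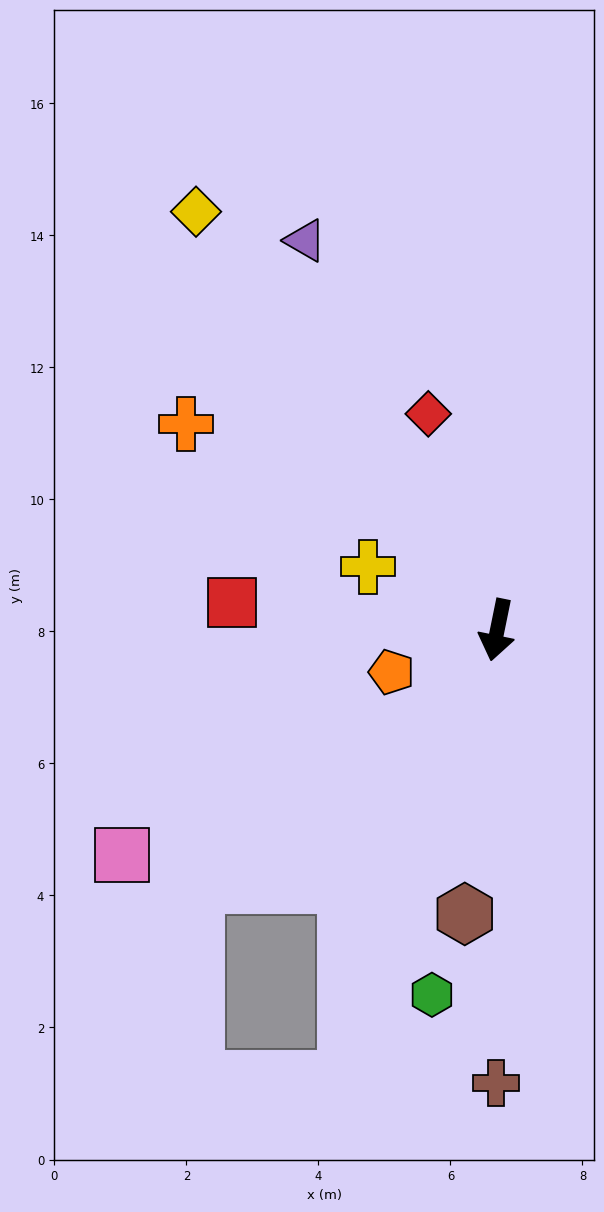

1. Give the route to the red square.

turn right 84°, forward 4.0 m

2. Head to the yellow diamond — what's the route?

turn right 133°, forward 7.8 m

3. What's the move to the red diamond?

turn right 151°, forward 3.4 m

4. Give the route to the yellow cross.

turn right 105°, forward 2.2 m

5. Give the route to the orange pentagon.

turn right 57°, forward 1.7 m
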